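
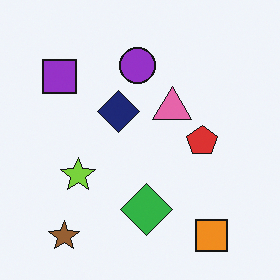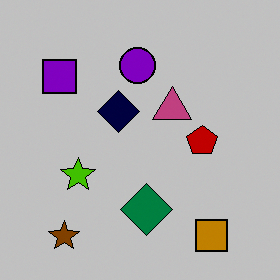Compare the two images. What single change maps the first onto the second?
The image was aggressively posterized.

Each flat color has snapped to a coarser quantized level — most visibly, the near-white background has dropped to a flat grey.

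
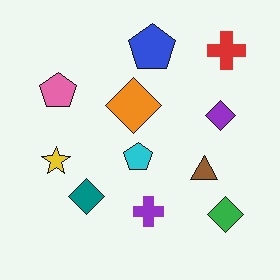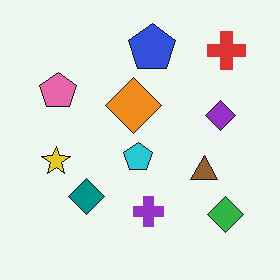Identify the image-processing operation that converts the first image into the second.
JPEG-compressed with visible artifacts.

Blocky 8×8 compression artifacts appear around shape edges and the flat background shows ringing — characteristic JPEG degradation.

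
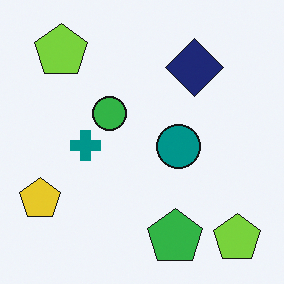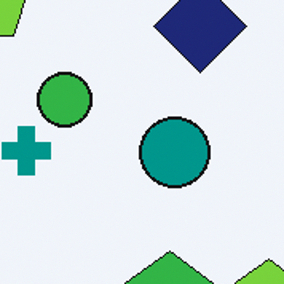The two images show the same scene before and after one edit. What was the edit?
The image was cropped to a modestly smaller region and rescaled.

The visible shapes are larger and the field of view is narrower; shapes near the original edges may be partly or wholly outside the frame — a crop-and-rescale.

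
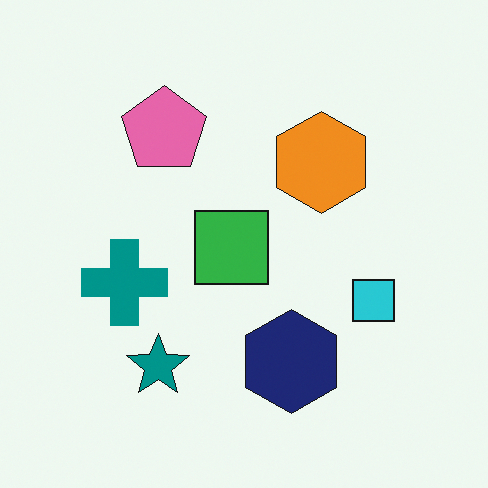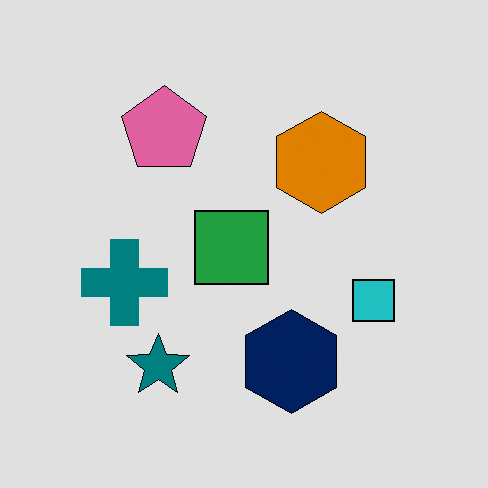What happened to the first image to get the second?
The second image is the first posterized to a reduced palette.

Each flat color has snapped to a coarser quantized level — most visibly, the near-white background has dropped to a flat grey.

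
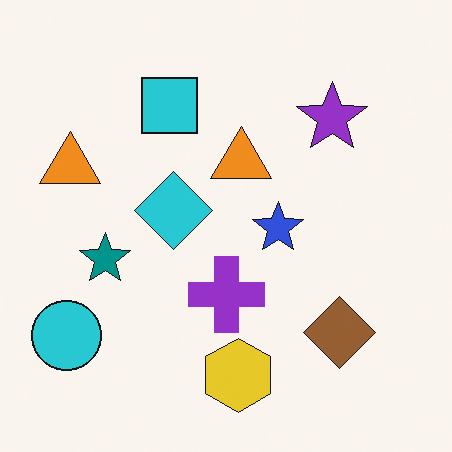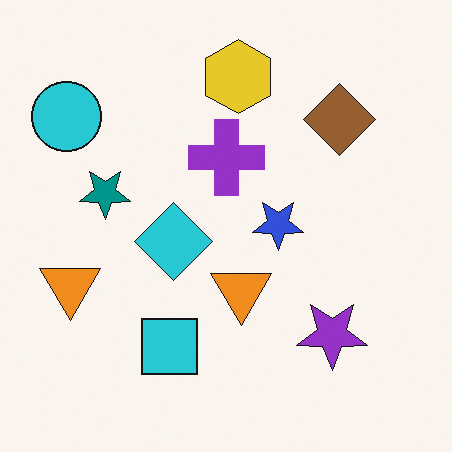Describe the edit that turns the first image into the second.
The transformation is: flipped vertically (top ↔ bottom).

The yellow hexagon is in the bottom of the first image and the top of the second — shapes on opposite sides of the horizontal midline have swapped in a mirror flip.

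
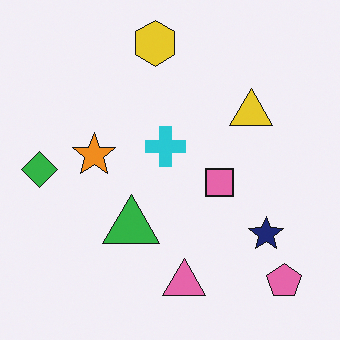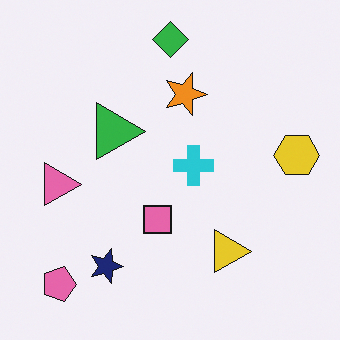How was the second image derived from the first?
The second image is the first rotated 90° clockwise.

The pink pentagon sits in the bottom-right of the first image and the bottom-left of the second — consistent with a whole-image 90° clockwise rotation.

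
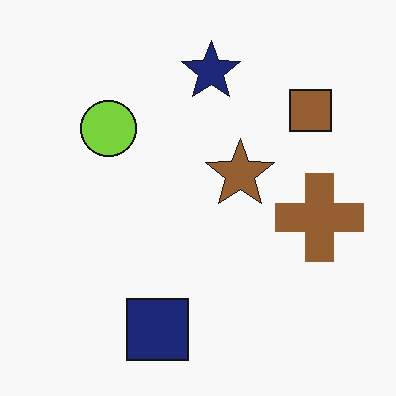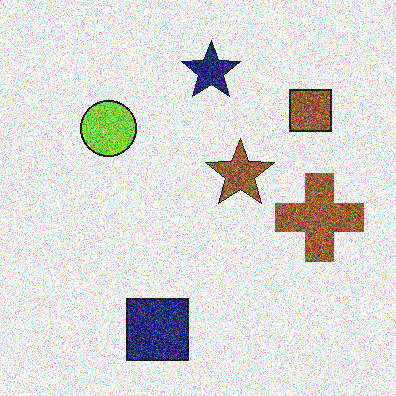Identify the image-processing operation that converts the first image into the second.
Degraded with heavy additive noise.

Random speckle covers the whole image, including the flat background.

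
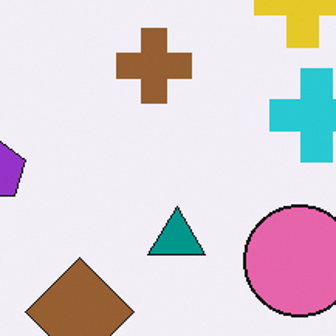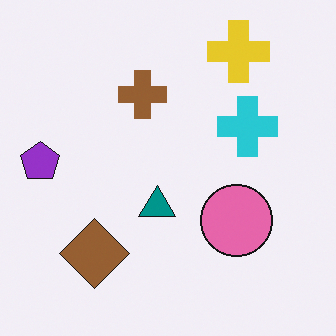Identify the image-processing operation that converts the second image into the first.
The transformation is: cropped slightly and scaled back up.

The visible shapes are larger and the field of view is narrower; shapes near the original edges may be partly or wholly outside the frame — a crop-and-rescale.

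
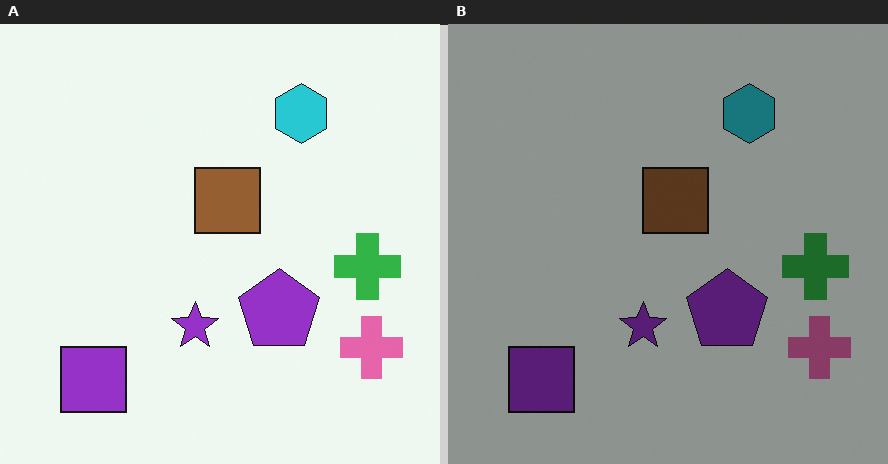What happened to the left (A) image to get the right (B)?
The image was noticeably darkened.

Every pixel — background and shapes alike — is uniformly darkened.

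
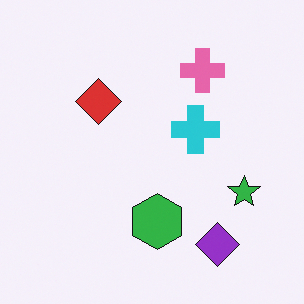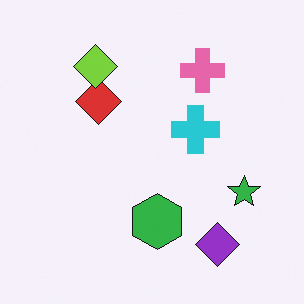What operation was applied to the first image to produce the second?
This is the original image overlaid with an additional lime diamond.

A lime diamond appears in the second image that is absent from the first.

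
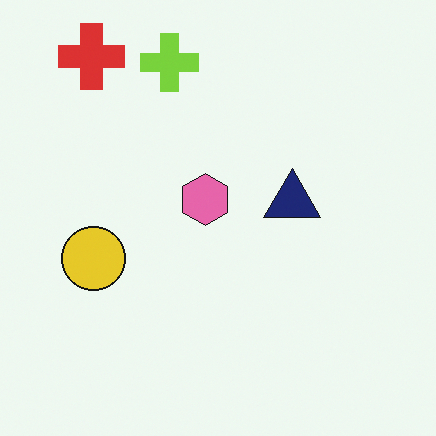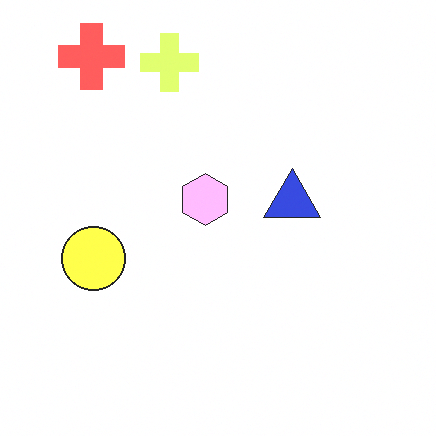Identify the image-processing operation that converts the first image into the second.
The image was substantially brightened.

Every pixel — background and shapes alike — is uniformly brightened.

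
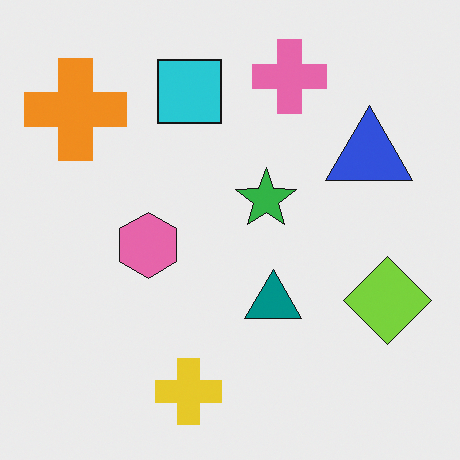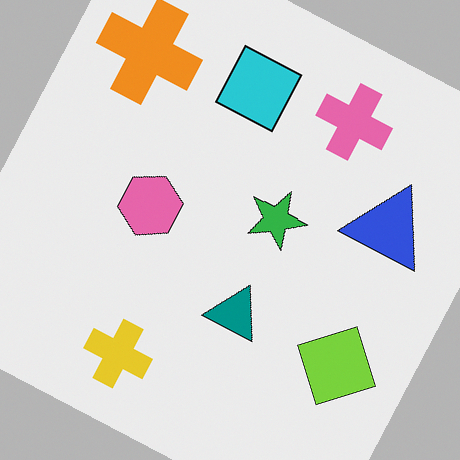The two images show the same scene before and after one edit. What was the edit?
It was rotated clockwise by a moderate amount.

Every shape is tilted by the same angle and the image corners show triangular fill wedges — a whole-image rotation by a non-right angle.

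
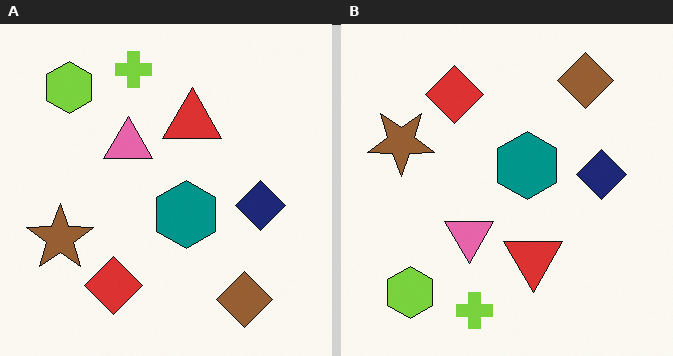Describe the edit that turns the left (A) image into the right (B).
The image was flipped vertically (top ↔ bottom).

The lime cross is in the top of the left (A) image and the bottom of the right (B) — shapes on opposite sides of the horizontal midline have swapped in a mirror flip.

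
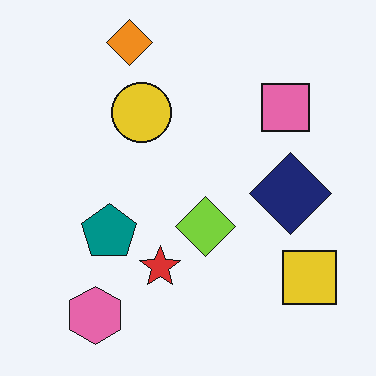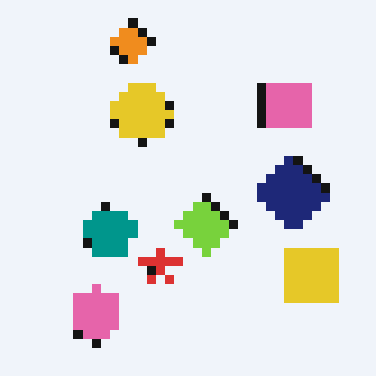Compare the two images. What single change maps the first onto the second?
The second image is the first coarsely pixelated.

Shapes are reduced to large square blocks; fine edges and outlines are lost — a downscale-then-upscale (mosaic) effect.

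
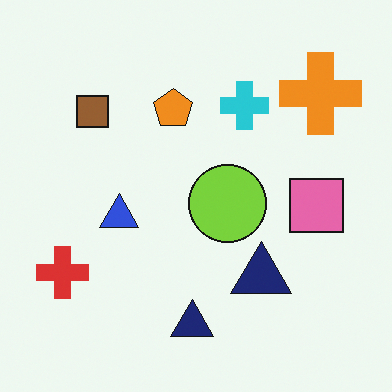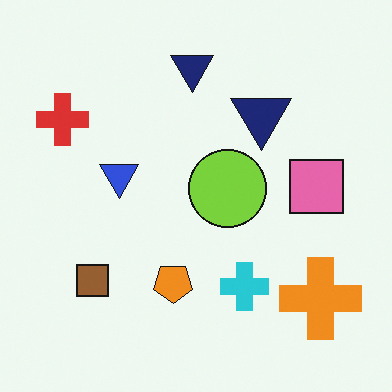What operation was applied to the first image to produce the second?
The transformation is: flipped vertically (top ↔ bottom).

The orange cross is in the top-right of the first image and the bottom-right of the second — shapes on opposite sides of the horizontal midline have swapped in a mirror flip.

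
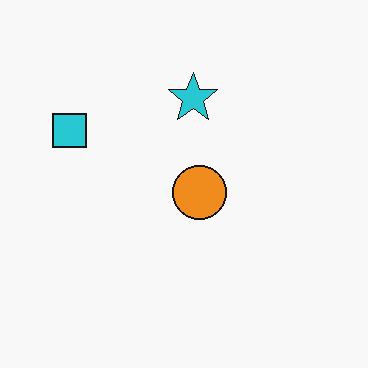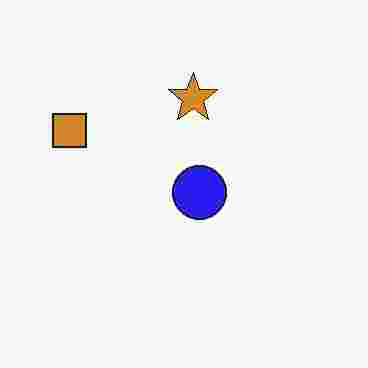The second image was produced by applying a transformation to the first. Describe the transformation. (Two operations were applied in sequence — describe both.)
The image was hue-shifted through roughly half the color wheel, then heavily JPEG-compressed with obvious blocking artifacts.

Every shape's color has rotated by the same amount around the hue wheel — a uniform hue shift. Blocky 8×8 compression artifacts appear around shape edges and the flat background shows ringing — characteristic JPEG degradation.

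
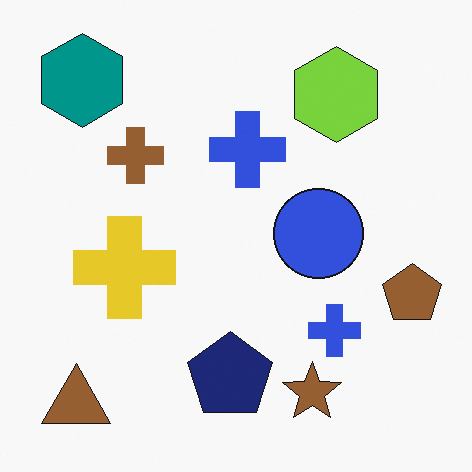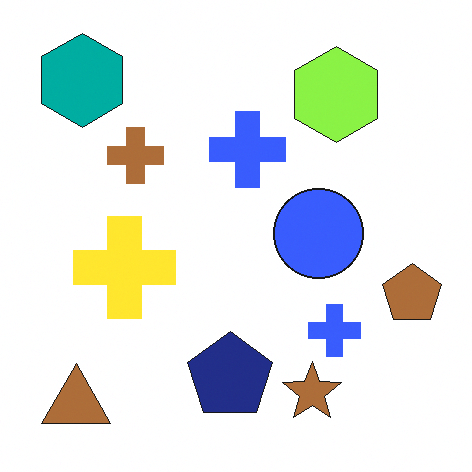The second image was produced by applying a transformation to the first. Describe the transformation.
It was brightened a little.

Every pixel — background and shapes alike — is uniformly brightened.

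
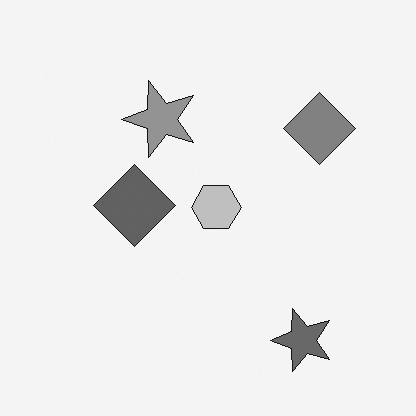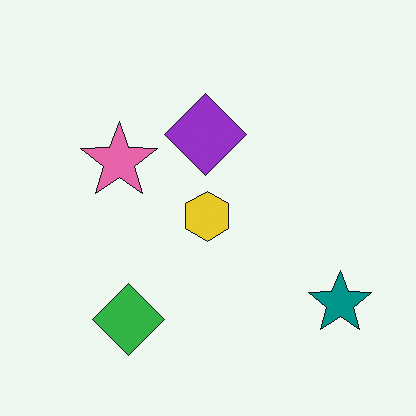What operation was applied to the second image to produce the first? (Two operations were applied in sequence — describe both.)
This is the original image converted to grayscale, then transposed (reflected across the top-left ↔ bottom-right diagonal).

All color is removed — every shape is now a shade of grey. Shapes have swapped their row and column positions — what was in the top-right is now in the bottom-left — a diagonal reflection.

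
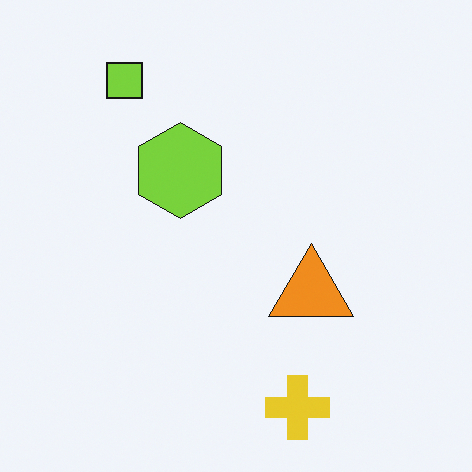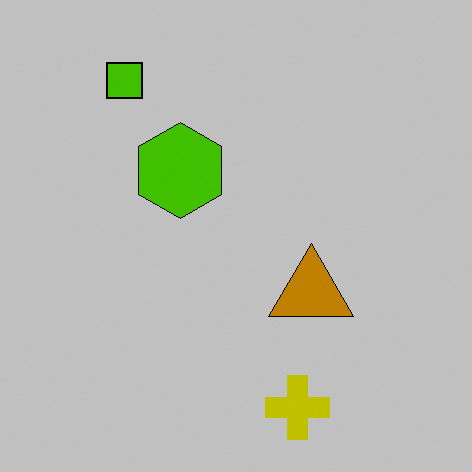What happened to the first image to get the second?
The transformation is: aggressively posterized.

Each flat color has snapped to a coarser quantized level — most visibly, the near-white background has dropped to a flat grey.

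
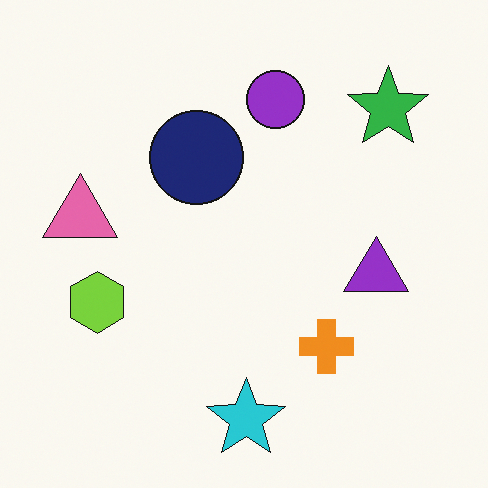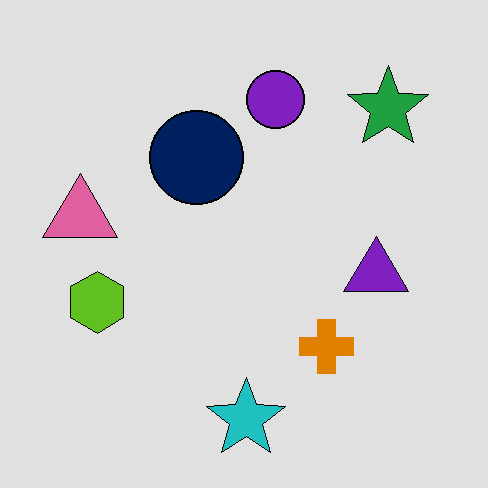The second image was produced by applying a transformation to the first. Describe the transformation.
It was moderately posterized.

Each flat color has snapped to a coarser quantized level — most visibly, the near-white background has dropped to a flat grey.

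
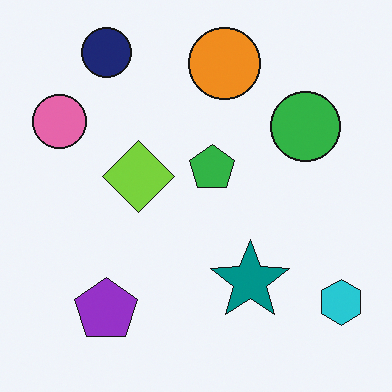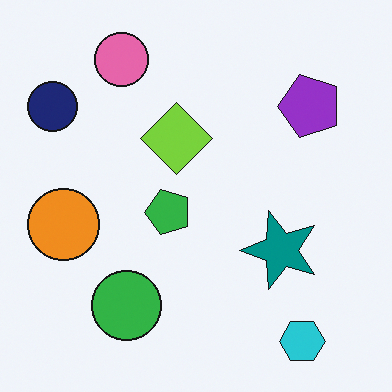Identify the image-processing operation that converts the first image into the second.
The image was transposed (reflected across the top-left ↔ bottom-right diagonal).

Shapes have swapped their row and column positions — what was in the top-right is now in the bottom-left — a diagonal reflection.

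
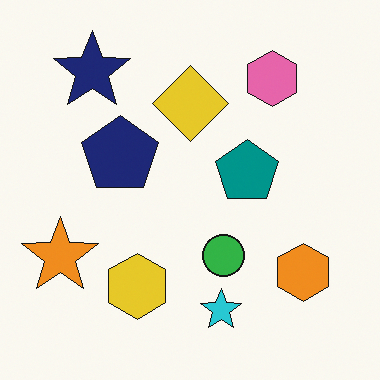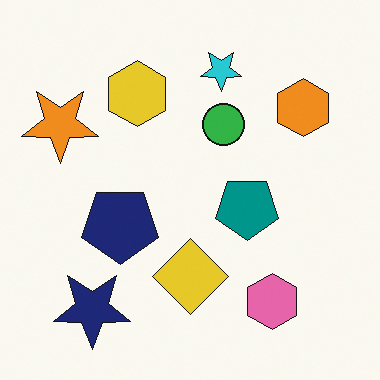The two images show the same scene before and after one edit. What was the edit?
The transformation is: flipped vertically (top ↔ bottom).

The cyan star is in the bottom of the first image and the top of the second — shapes on opposite sides of the horizontal midline have swapped in a mirror flip.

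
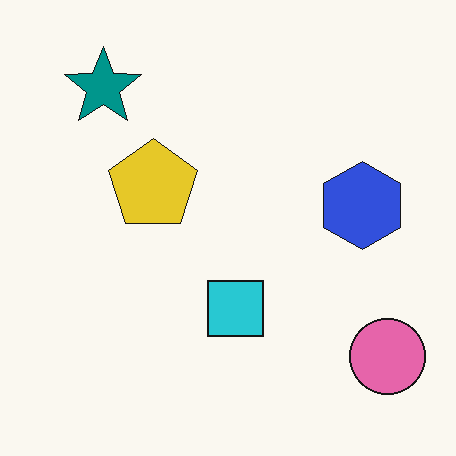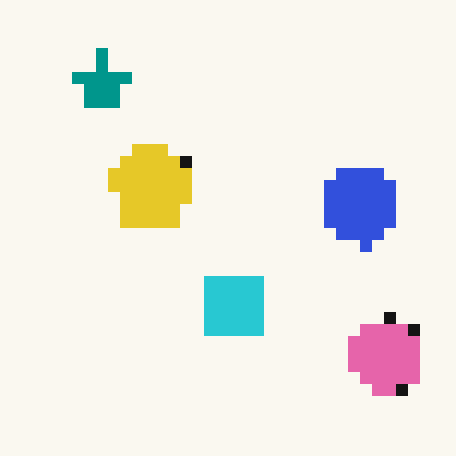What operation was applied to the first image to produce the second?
It was coarsely pixelated.

Shapes are reduced to large square blocks; fine edges and outlines are lost — a downscale-then-upscale (mosaic) effect.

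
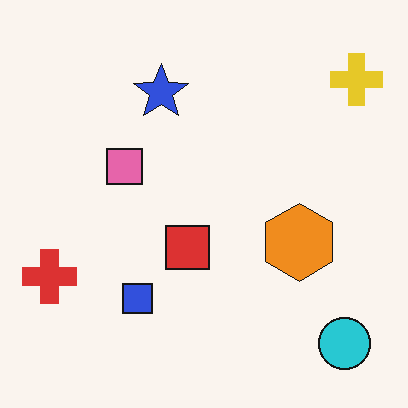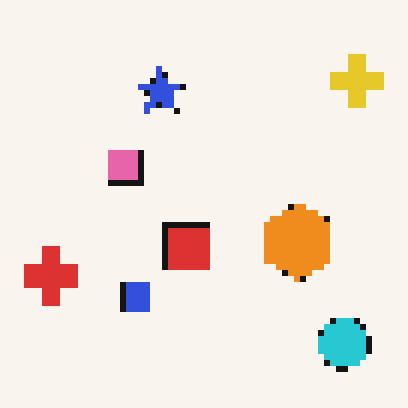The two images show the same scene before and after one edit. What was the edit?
Moderately pixelated.

Shapes are reduced to large square blocks; fine edges and outlines are lost — a downscale-then-upscale (mosaic) effect.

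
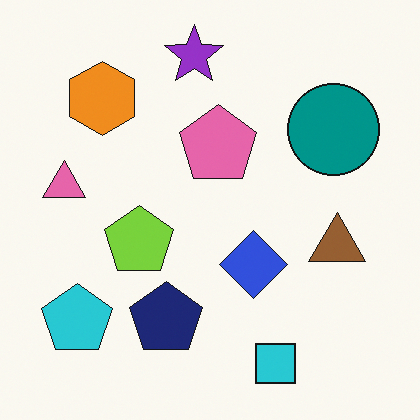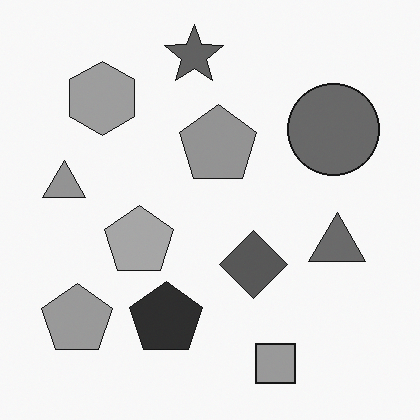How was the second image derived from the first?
The second image is the first converted to grayscale.

All color is removed — every shape is now a shade of grey.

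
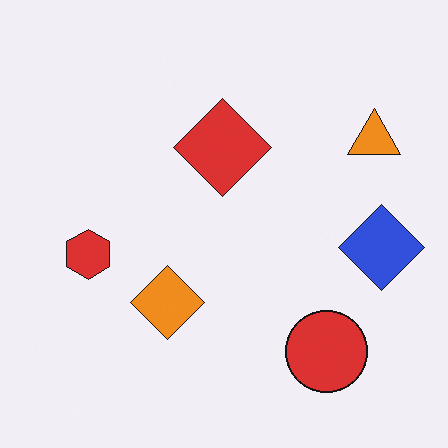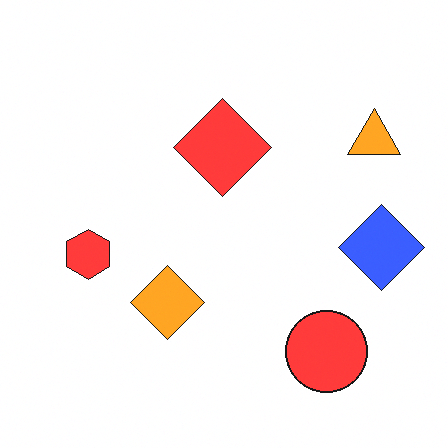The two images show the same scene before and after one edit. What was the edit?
It was slightly brightened.

Every pixel — background and shapes alike — is uniformly brightened.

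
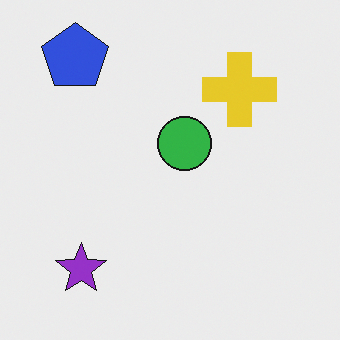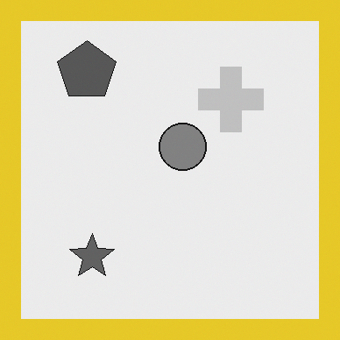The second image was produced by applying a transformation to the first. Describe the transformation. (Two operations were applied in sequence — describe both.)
The image was converted to grayscale, then framed with a yellow border.

All color is removed — every shape is now a shade of grey. A solid yellow frame runs around the edge of the second image, with the content slightly shrunk inside it.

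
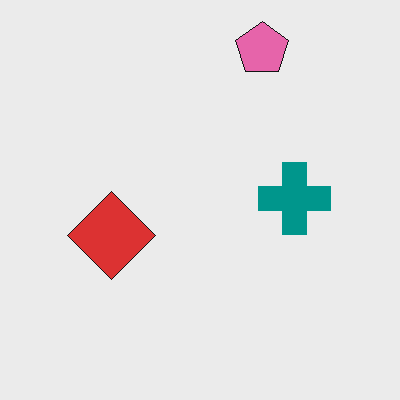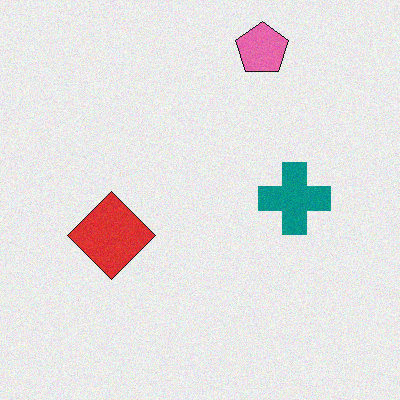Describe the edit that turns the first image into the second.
The image was degraded with light additive noise.

Random speckle covers the whole image, including the flat background.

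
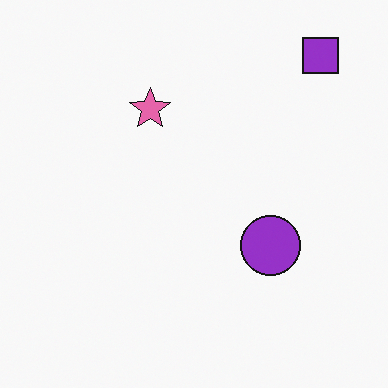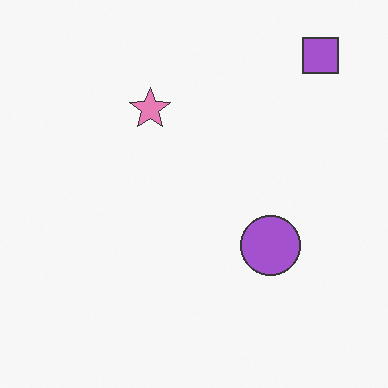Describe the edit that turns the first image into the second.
The image was given slightly reduced contrast.

Tones are pushed toward mid-grey across the whole image — a global contrast change.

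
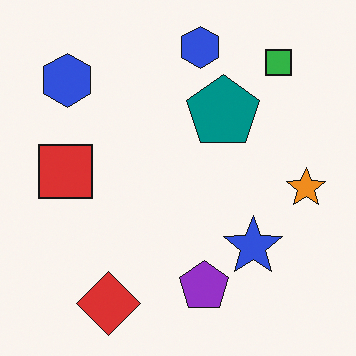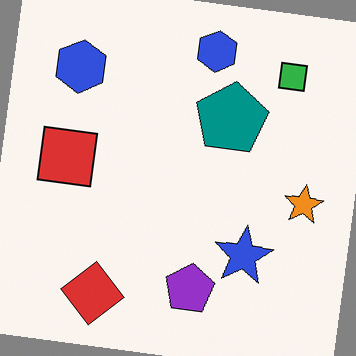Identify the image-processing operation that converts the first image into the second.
The second image is the first rotated clockwise by a small amount.

Every shape is tilted by the same angle and the image corners show triangular fill wedges — a whole-image rotation by a non-right angle.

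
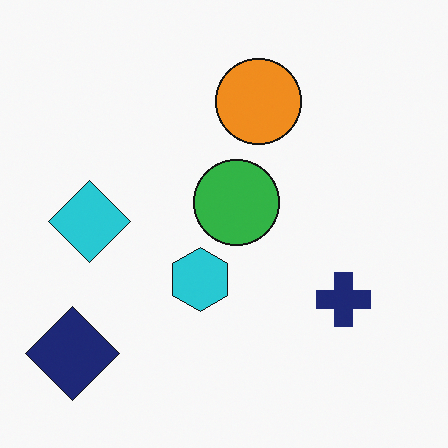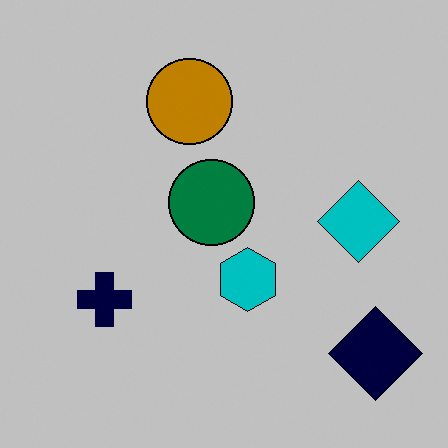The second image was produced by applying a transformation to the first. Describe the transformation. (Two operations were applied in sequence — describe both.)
The image was heavily posterized to just a handful of flat colors, then flipped horizontally (left ↔ right).

Each flat color has snapped to a coarser quantized level — most visibly, the near-white background has dropped to a flat grey. The navy diamond is in the bottom-left of the first image and the bottom-right of the second — shapes on opposite sides of the vertical midline have swapped in a mirror flip.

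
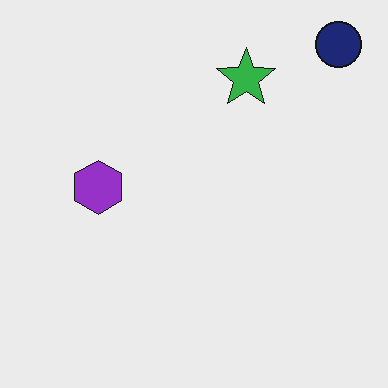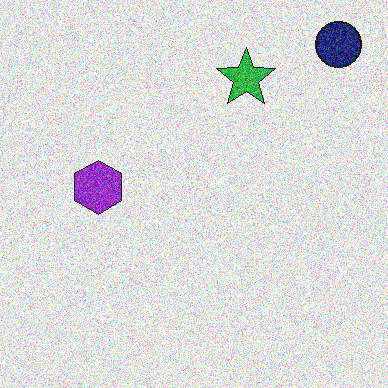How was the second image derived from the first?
This is the original image degraded with heavy additive noise.

Random speckle covers the whole image, including the flat background.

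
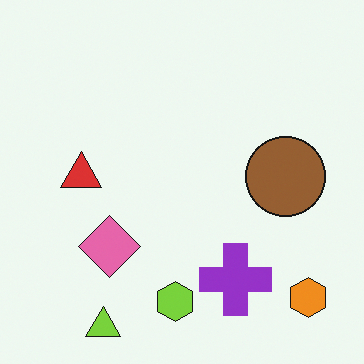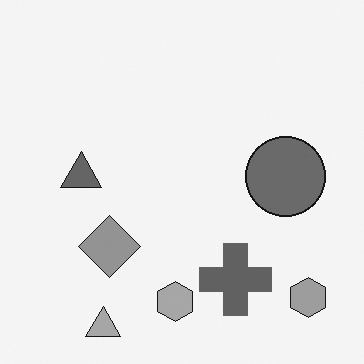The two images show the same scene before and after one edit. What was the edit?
Converted to grayscale.

All color is removed — every shape is now a shade of grey.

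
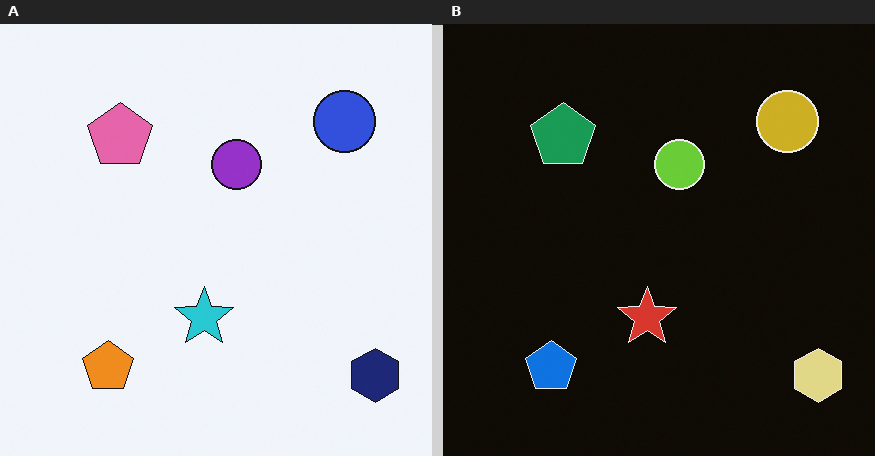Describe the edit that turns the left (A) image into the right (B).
The image was color-inverted (negative).

The light background has become dark and every shape's color is its complement — a photographic negative.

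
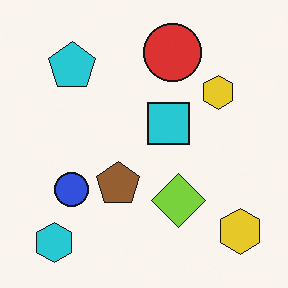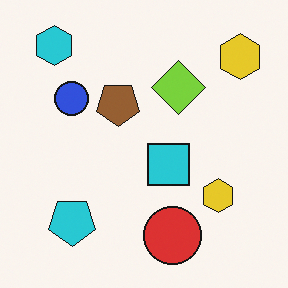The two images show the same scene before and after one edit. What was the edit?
The second image is the first flipped vertically (top ↔ bottom).

The cyan hexagon is in the bottom-left of the first image and the top-left of the second — shapes on opposite sides of the horizontal midline have swapped in a mirror flip.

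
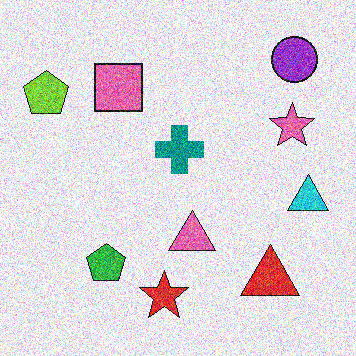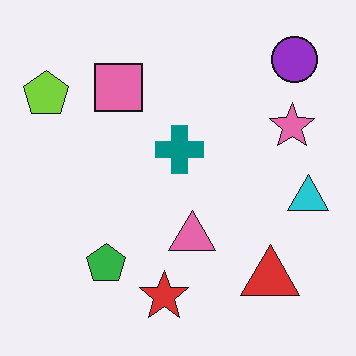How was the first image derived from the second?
The transformation is: degraded with strong gaussian noise.

Random speckle covers the whole image, including the flat background.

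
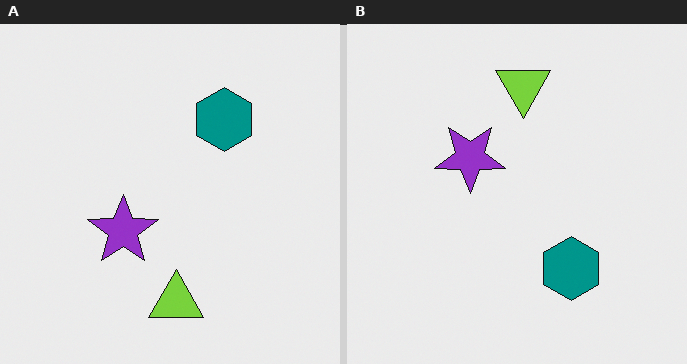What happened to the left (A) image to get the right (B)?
Flipped vertically (top ↔ bottom).

The lime triangle is in the bottom of the left (A) image and the top of the right (B) — shapes on opposite sides of the horizontal midline have swapped in a mirror flip.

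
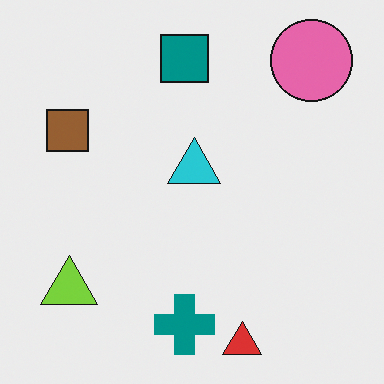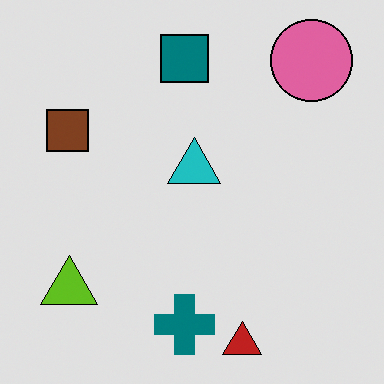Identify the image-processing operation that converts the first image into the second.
The transformation is: posterized to a reduced palette.

Each flat color has snapped to a coarser quantized level — most visibly, the near-white background has dropped to a flat grey.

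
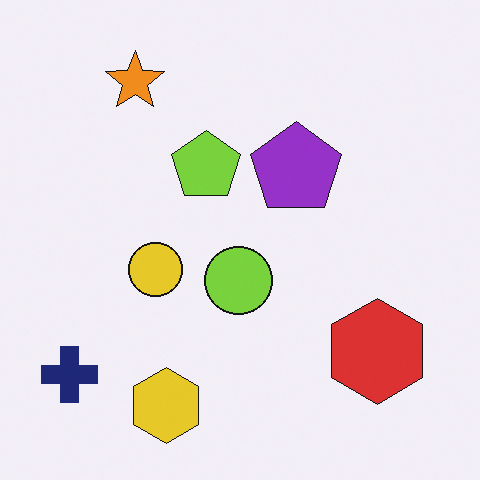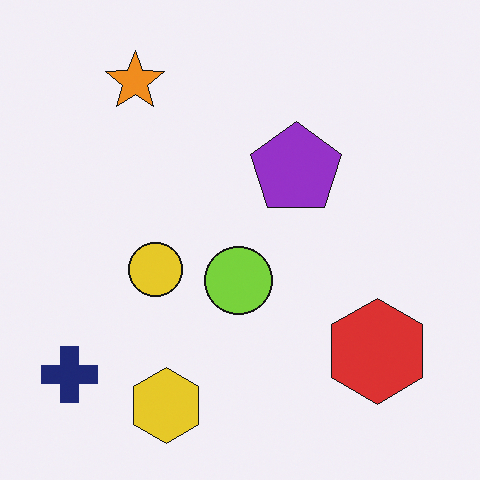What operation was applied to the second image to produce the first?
It was overlaid with an additional lime pentagon.

A lime pentagon appears in the first image that is absent from the second.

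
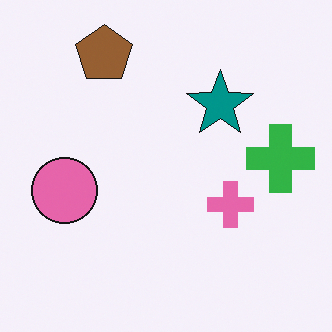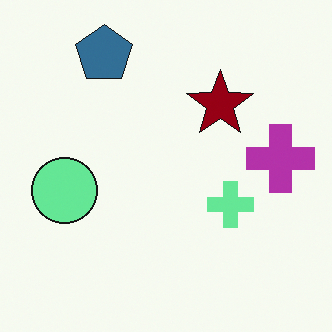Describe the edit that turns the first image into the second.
It was hue-shifted by a large amount.

Every shape's color has rotated by the same amount around the hue wheel — a uniform hue shift.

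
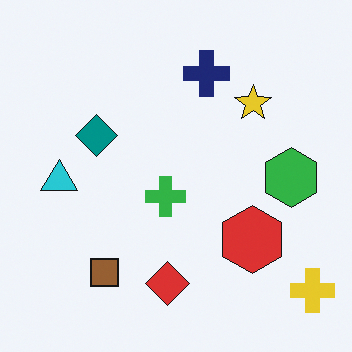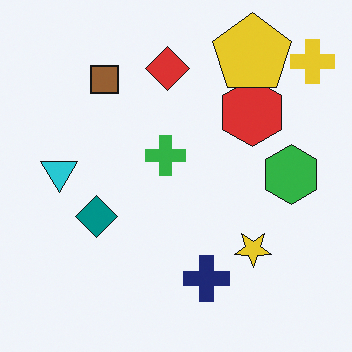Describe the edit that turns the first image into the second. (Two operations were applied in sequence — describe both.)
The second image is the first flipped vertically (top ↔ bottom), then overlaid with an additional yellow pentagon.

The yellow cross is in the bottom-right of the first image and the top-right of the second — shapes on opposite sides of the horizontal midline have swapped in a mirror flip. A yellow pentagon appears in the second image that is absent from the first.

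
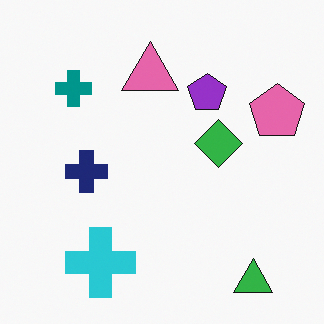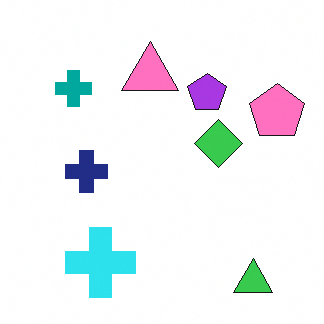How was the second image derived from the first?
Slightly brightened.

Every pixel — background and shapes alike — is uniformly brightened.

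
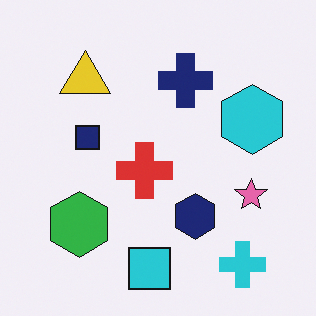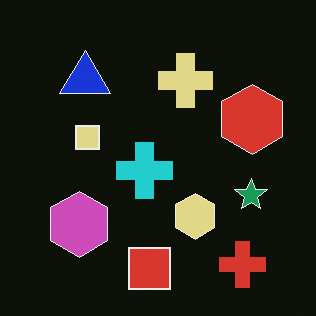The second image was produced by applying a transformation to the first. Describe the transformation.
The transformation is: color-inverted (negative).

The light background has become dark and every shape's color is its complement — a photographic negative.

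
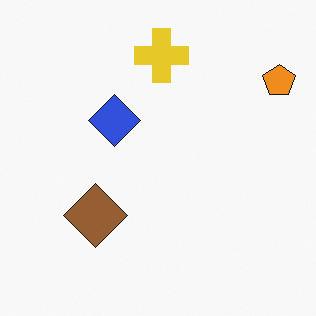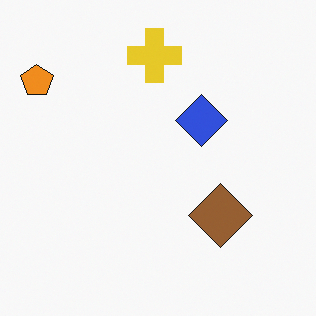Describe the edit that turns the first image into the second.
It was flipped horizontally (left ↔ right).

The orange pentagon is in the top-right of the first image and the top-left of the second — shapes on opposite sides of the vertical midline have swapped in a mirror flip.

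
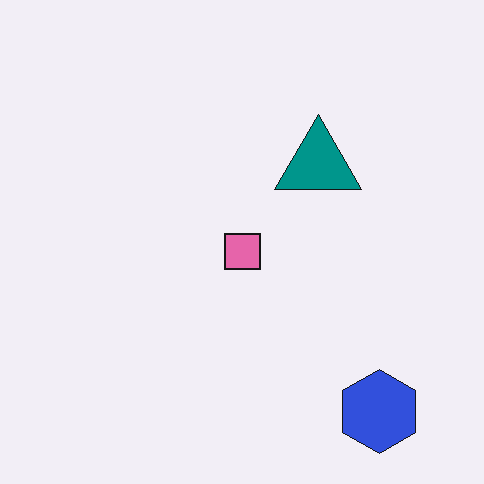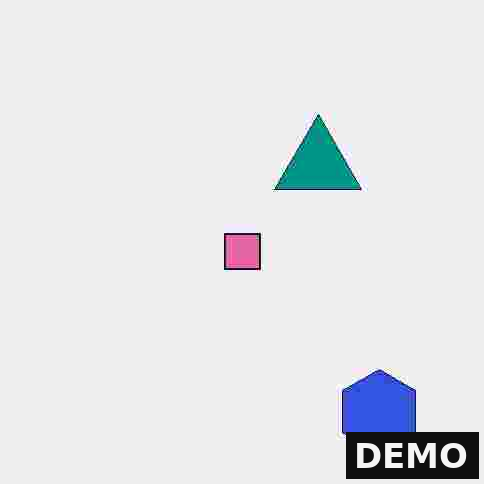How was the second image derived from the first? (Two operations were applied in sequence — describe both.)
The second image is the first degraded with heavy JPEG compression, then watermarked with the text "DEMO" in the lower-right corner.

Blocky 8×8 compression artifacts appear around shape edges and the flat background shows ringing — characteristic JPEG degradation. A dark label reading "DEMO" appears in the lower-right corner.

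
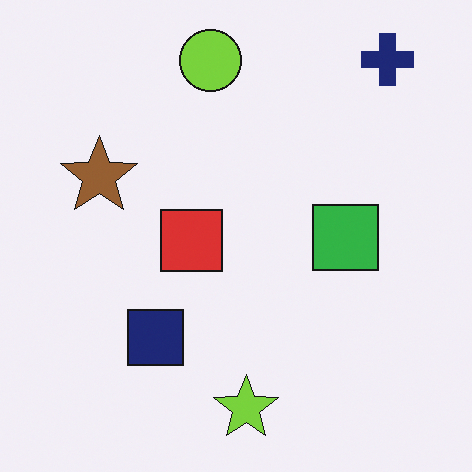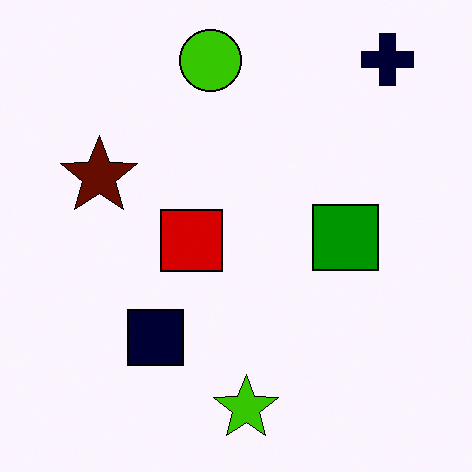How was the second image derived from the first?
It was given much higher contrast.

Tones are pushed away from mid-grey across the whole image — a global contrast change.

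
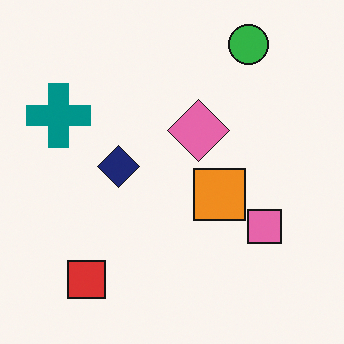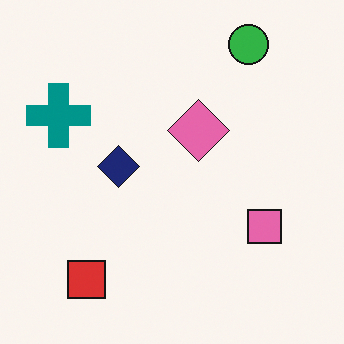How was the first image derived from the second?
The transformation is: overlaid with an additional orange square.

An orange square appears in the first image that is absent from the second.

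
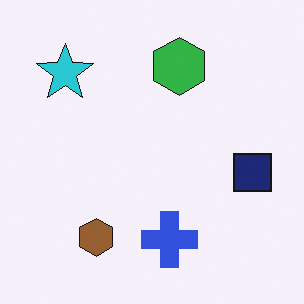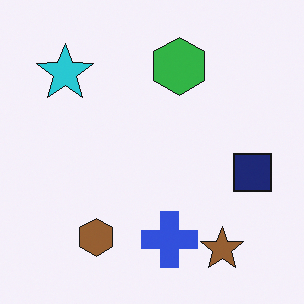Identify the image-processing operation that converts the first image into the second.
The transformation is: overlaid with an additional brown star.

A brown star appears in the second image that is absent from the first.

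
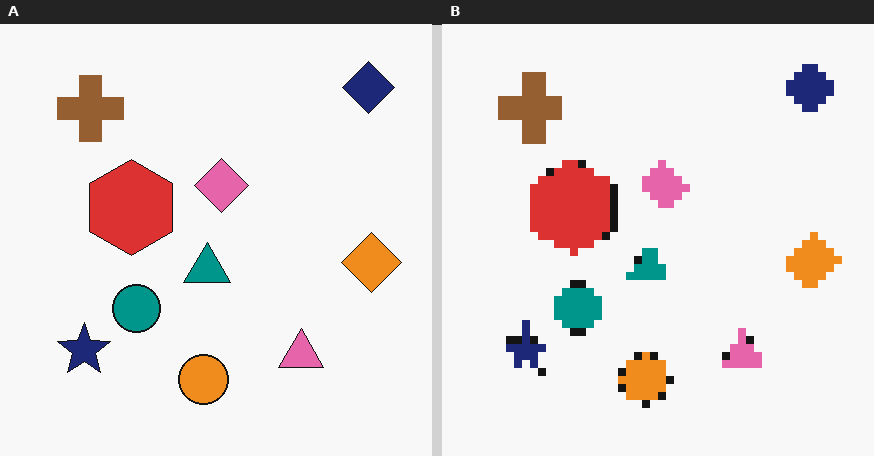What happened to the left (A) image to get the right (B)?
The image was moderately pixelated.

Shapes are reduced to large square blocks; fine edges and outlines are lost — a downscale-then-upscale (mosaic) effect.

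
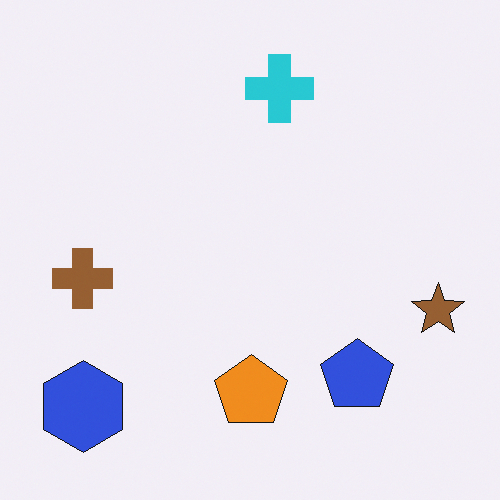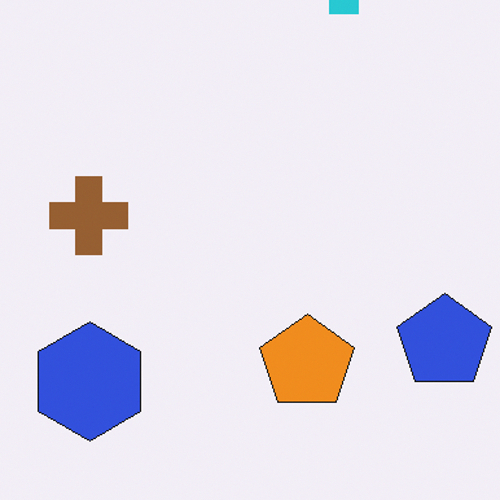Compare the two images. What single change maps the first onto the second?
The second image is the first cropped to a modestly smaller region and rescaled.

The visible shapes are larger and the field of view is narrower; shapes near the original edges may be partly or wholly outside the frame — a crop-and-rescale.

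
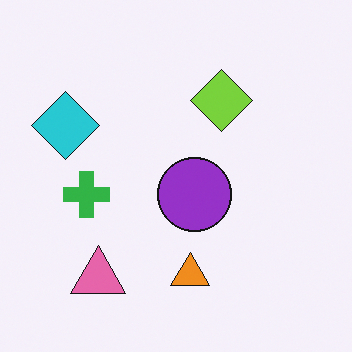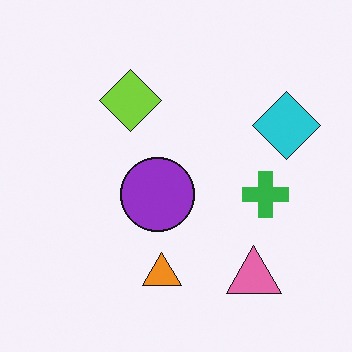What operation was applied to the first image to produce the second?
This is the original image flipped horizontally (left ↔ right).

The cyan diamond is in the left of the first image and the right of the second — shapes on opposite sides of the vertical midline have swapped in a mirror flip.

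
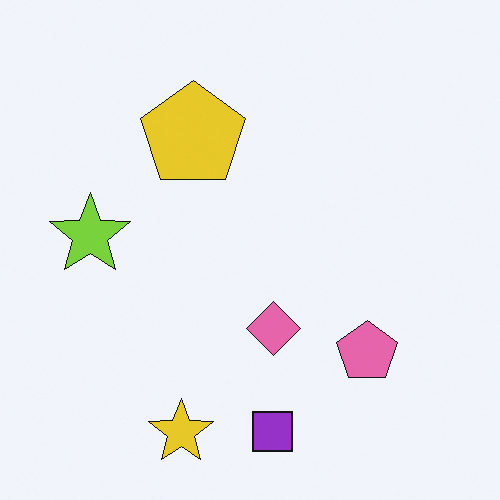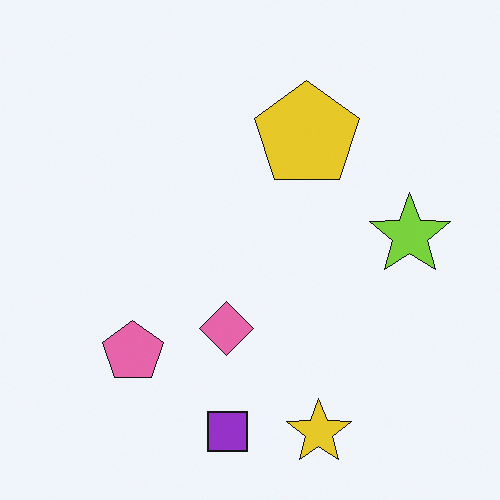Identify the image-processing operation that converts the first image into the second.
The image was flipped horizontally (left ↔ right).

The lime star is in the left of the first image and the right of the second — shapes on opposite sides of the vertical midline have swapped in a mirror flip.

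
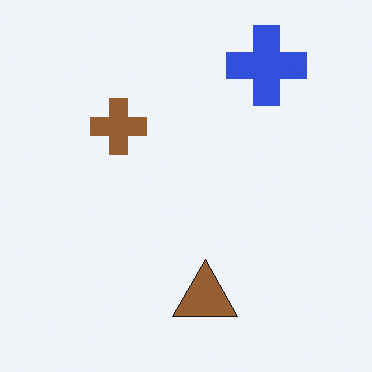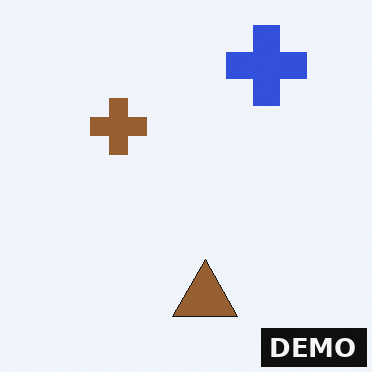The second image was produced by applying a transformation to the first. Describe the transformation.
The image was watermarked with the text "DEMO" in the lower-right corner.

A dark label reading "DEMO" appears in the lower-right corner.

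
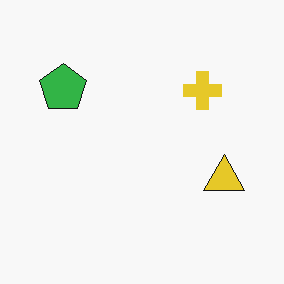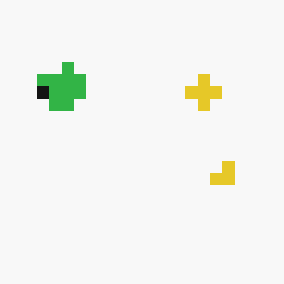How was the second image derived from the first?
The transformation is: coarsely pixelated.

Shapes are reduced to large square blocks; fine edges and outlines are lost — a downscale-then-upscale (mosaic) effect.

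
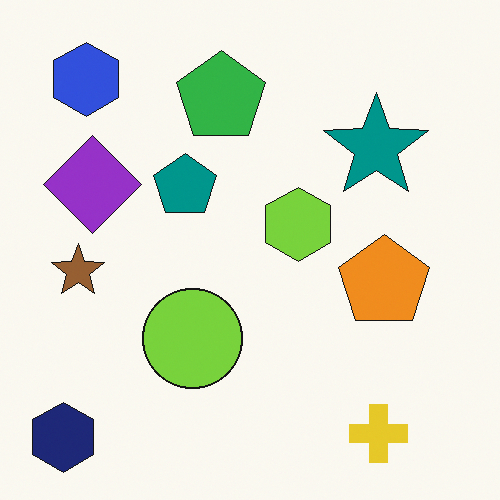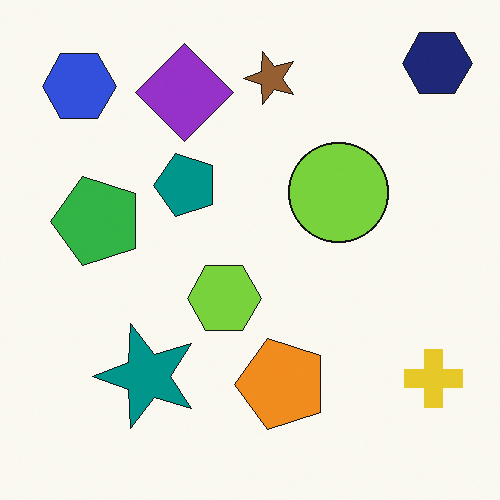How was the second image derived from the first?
This is the original image transposed (reflected across the top-left ↔ bottom-right diagonal).

Shapes have swapped their row and column positions — what was in the top-right is now in the bottom-left — a diagonal reflection.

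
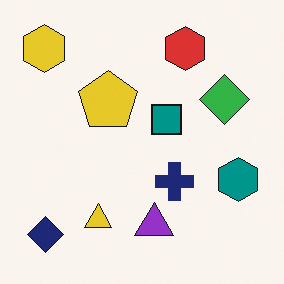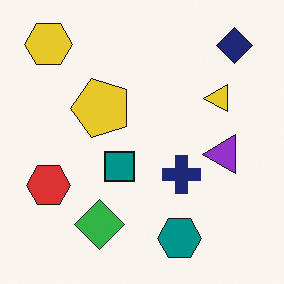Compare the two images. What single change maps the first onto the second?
This is the original image transposed (reflected across the top-left ↔ bottom-right diagonal).

Shapes have swapped their row and column positions — what was in the top-right is now in the bottom-left — a diagonal reflection.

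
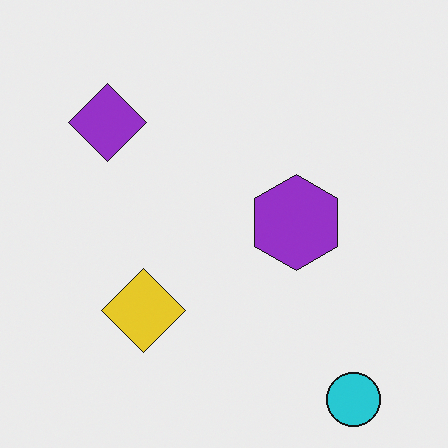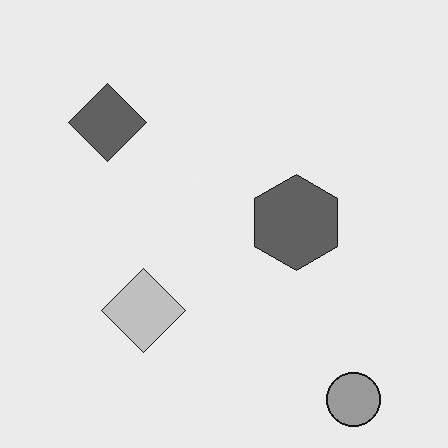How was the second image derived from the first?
This is the original image converted to grayscale.

All color is removed — every shape is now a shade of grey.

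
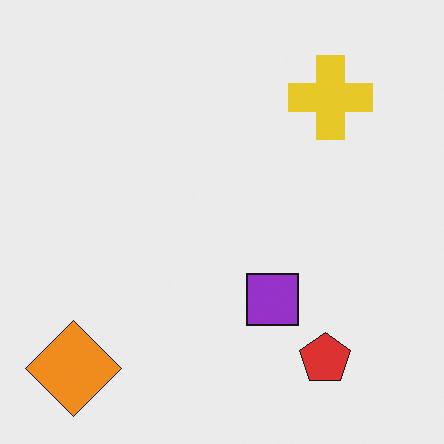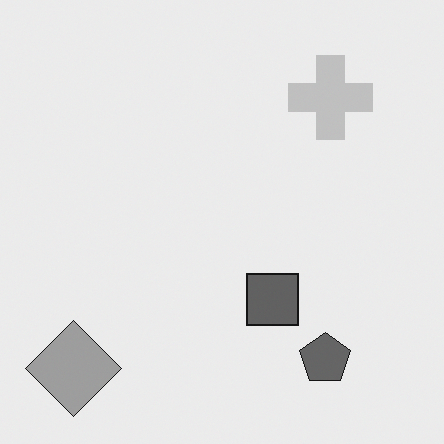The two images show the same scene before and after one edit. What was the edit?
This is the original image converted to grayscale.

All color is removed — every shape is now a shade of grey.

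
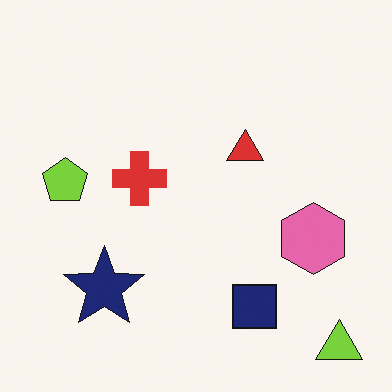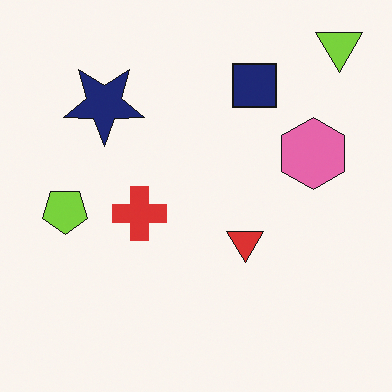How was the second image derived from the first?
This is the original image flipped vertically (top ↔ bottom).

The lime triangle is in the bottom-right of the first image and the top-right of the second — shapes on opposite sides of the horizontal midline have swapped in a mirror flip.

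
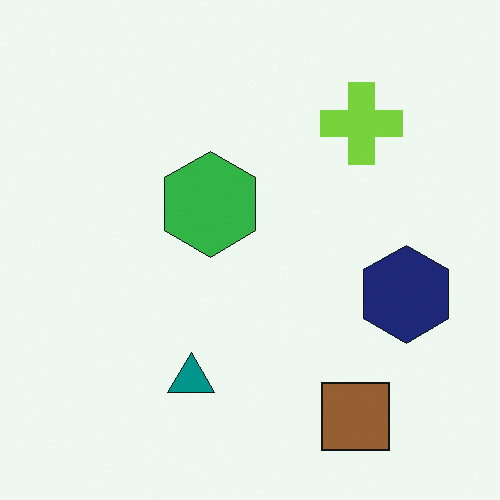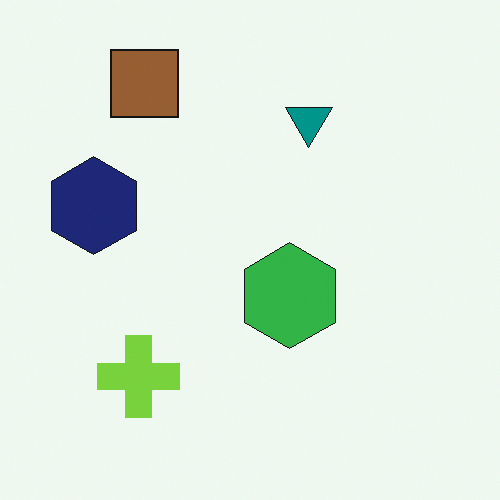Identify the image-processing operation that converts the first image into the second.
Rotated 180°.

The brown square sits in the bottom-right of the first image and the top-left of the second — consistent with a whole-image 180° rotation.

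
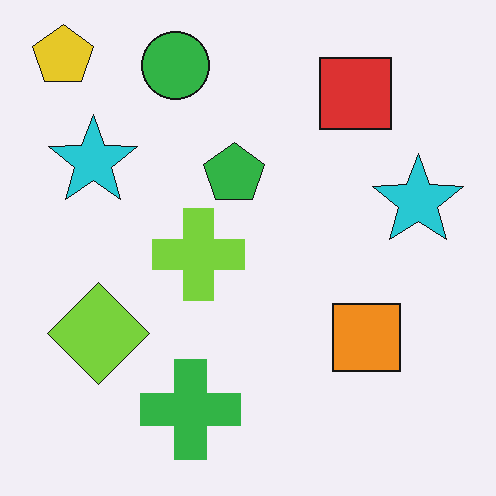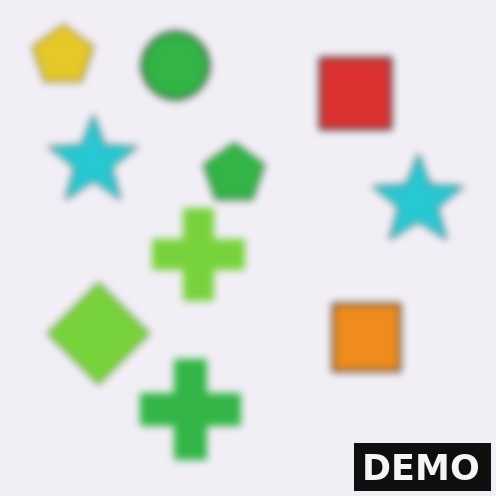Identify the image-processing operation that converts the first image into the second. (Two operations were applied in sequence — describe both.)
The transformation is: moderately blurred, then watermarked with the text "DEMO" in the lower-right corner.

Shape edges and outlines are uniformly softened across the whole image. A dark label reading "DEMO" appears in the lower-right corner.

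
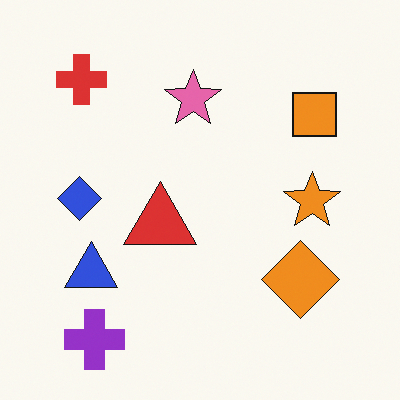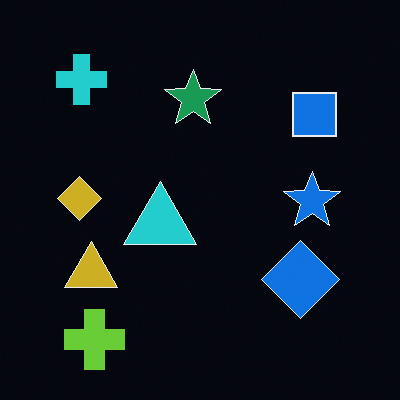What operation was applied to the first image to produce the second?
Color-inverted (negative).

The light background has become dark and every shape's color is its complement — a photographic negative.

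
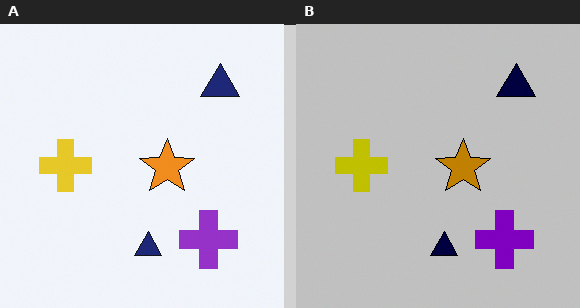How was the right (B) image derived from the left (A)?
It was aggressively posterized.

Each flat color has snapped to a coarser quantized level — most visibly, the near-white background has dropped to a flat grey.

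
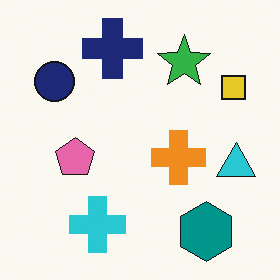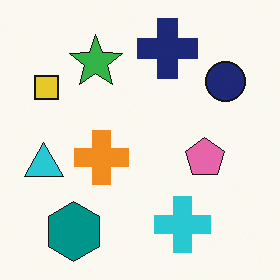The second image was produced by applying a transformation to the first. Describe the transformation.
Flipped horizontally (left ↔ right).

The cyan triangle is in the right of the first image and the left of the second — shapes on opposite sides of the vertical midline have swapped in a mirror flip.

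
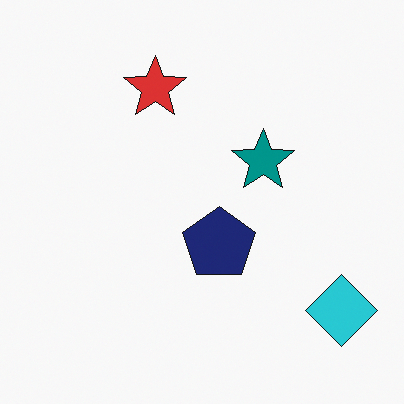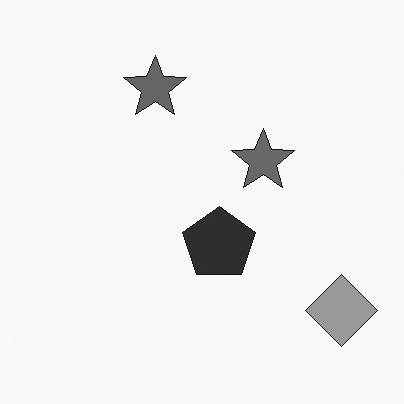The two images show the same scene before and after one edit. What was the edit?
The second image is the first converted to grayscale.

All color is removed — every shape is now a shade of grey.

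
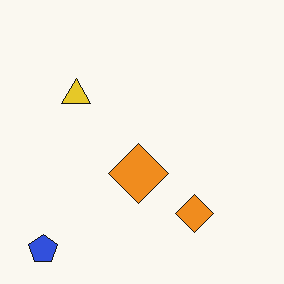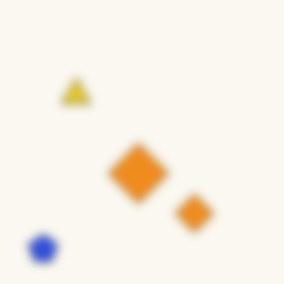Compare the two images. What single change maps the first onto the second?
Noticeably gaussian-blurred.

Shape edges and outlines are uniformly softened across the whole image.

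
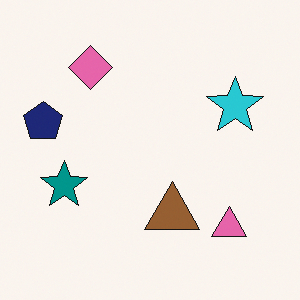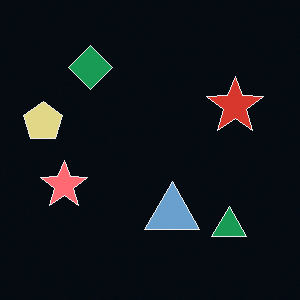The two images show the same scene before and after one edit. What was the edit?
It was color-inverted (negative).

The light background has become dark and every shape's color is its complement — a photographic negative.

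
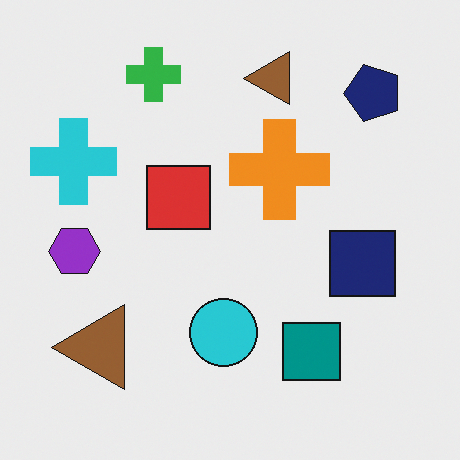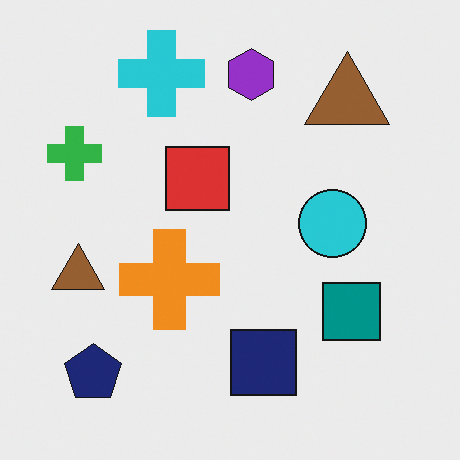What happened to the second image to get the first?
The first image is the second transposed (reflected across the top-left ↔ bottom-right diagonal).

Shapes have swapped their row and column positions — what was in the top-right is now in the bottom-left — a diagonal reflection.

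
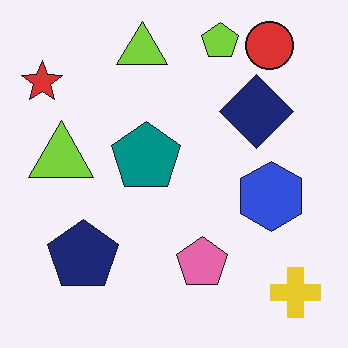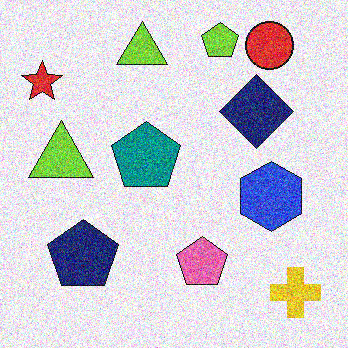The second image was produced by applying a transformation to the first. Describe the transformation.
The transformation is: degraded with heavy additive noise.

Random speckle covers the whole image, including the flat background.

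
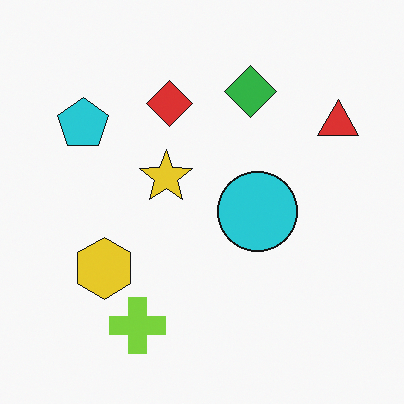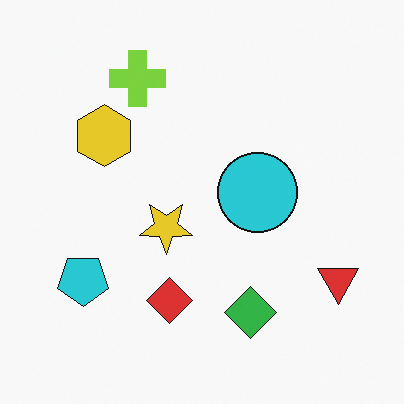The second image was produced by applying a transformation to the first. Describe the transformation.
It was flipped vertically (top ↔ bottom).

The lime cross is in the bottom of the first image and the top of the second — shapes on opposite sides of the horizontal midline have swapped in a mirror flip.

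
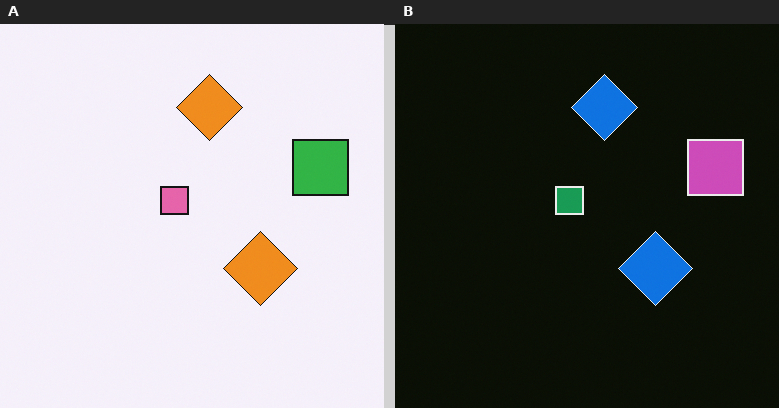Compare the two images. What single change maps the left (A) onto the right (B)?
This is the original image color-inverted (negative).

The light background has become dark and every shape's color is its complement — a photographic negative.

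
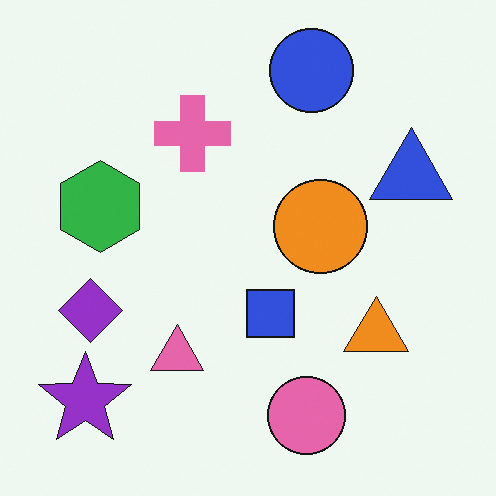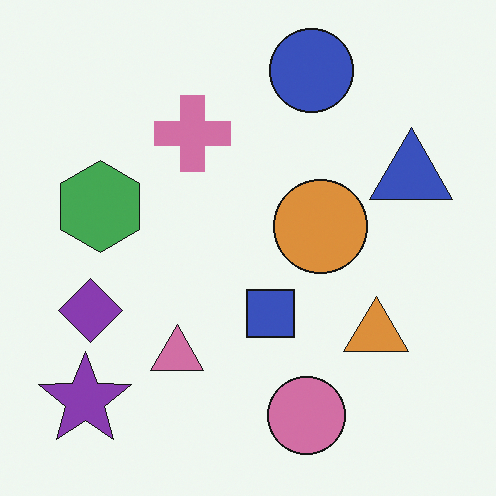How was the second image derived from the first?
The transformation is: slightly desaturated.

All colors are more muted and greyish — a global saturation change.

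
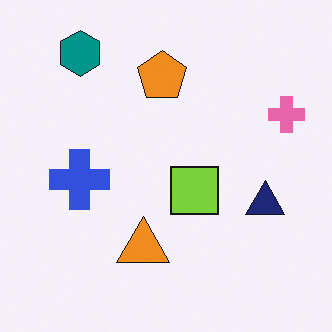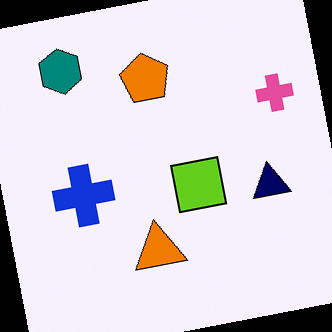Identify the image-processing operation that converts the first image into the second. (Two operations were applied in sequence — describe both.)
The image was given slightly increased contrast, then rotated counter-clockwise by a small amount.

Tones are pushed away from mid-grey across the whole image — a global contrast change. Every shape is tilted by the same angle and the image corners show triangular fill wedges — a whole-image rotation by a non-right angle.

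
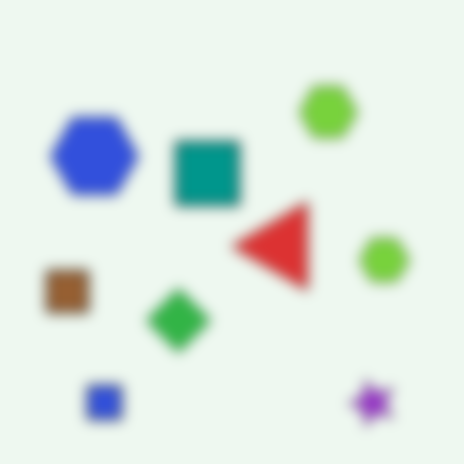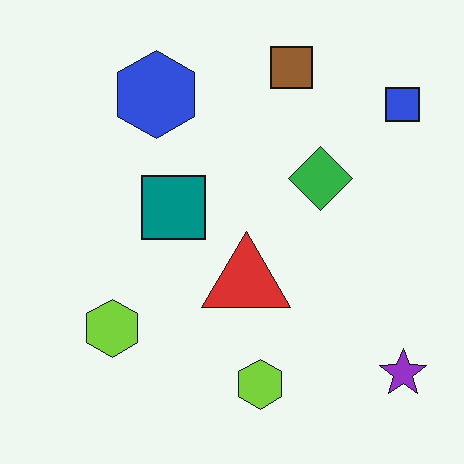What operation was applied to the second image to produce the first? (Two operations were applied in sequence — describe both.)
The transformation is: heavily blurred, then transposed (reflected across the top-left ↔ bottom-right diagonal).

Shape edges and outlines are uniformly softened across the whole image. Shapes have swapped their row and column positions — what was in the top-right is now in the bottom-left — a diagonal reflection.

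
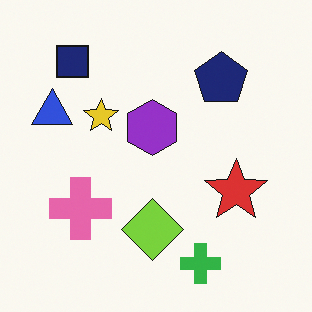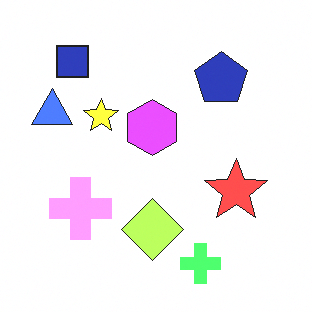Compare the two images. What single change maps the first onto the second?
It was substantially brightened.

Every pixel — background and shapes alike — is uniformly brightened.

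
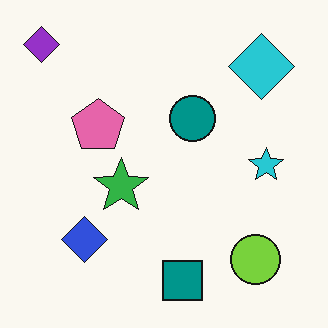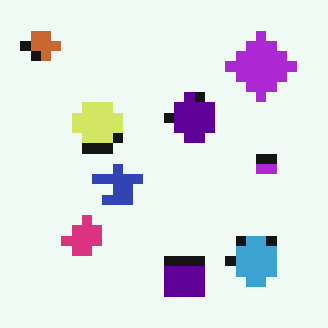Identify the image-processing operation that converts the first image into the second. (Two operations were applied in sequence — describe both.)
The second image is the first heavily pixelated into large blocks, then hue-shifted noticeably.

Shapes are reduced to large square blocks; fine edges and outlines are lost — a downscale-then-upscale (mosaic) effect. Every shape's color has rotated by the same amount around the hue wheel — a uniform hue shift.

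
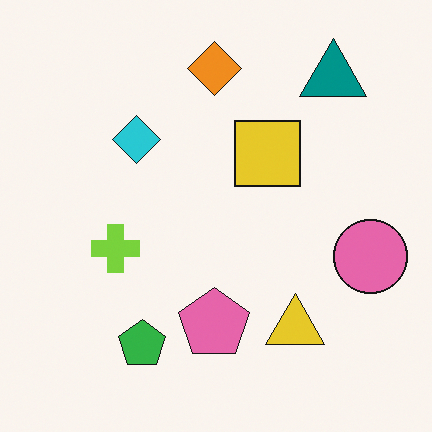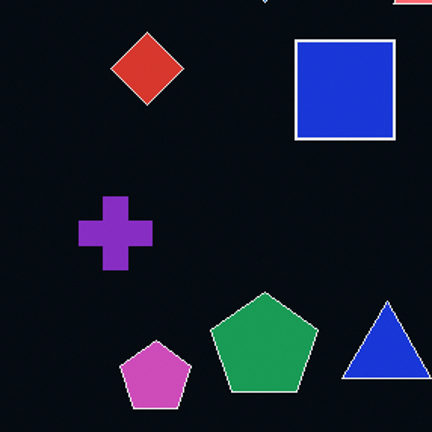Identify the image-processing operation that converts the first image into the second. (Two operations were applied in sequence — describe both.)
Cropped to a modestly smaller region and rescaled, then color-inverted (negative).

The visible shapes are larger and the field of view is narrower; shapes near the original edges may be partly or wholly outside the frame — a crop-and-rescale. The light background has become dark and every shape's color is its complement — a photographic negative.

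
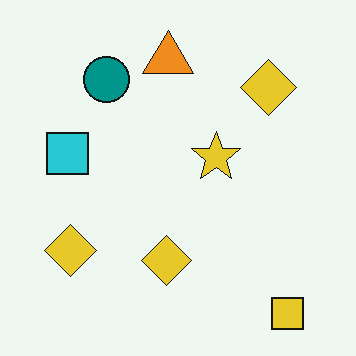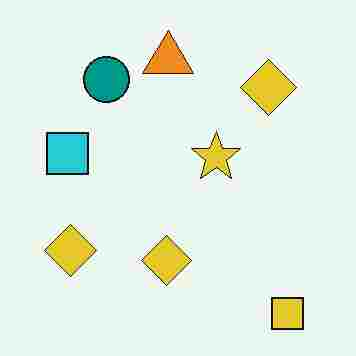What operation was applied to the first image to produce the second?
The second image is the first degraded with heavy JPEG compression.

Blocky 8×8 compression artifacts appear around shape edges and the flat background shows ringing — characteristic JPEG degradation.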